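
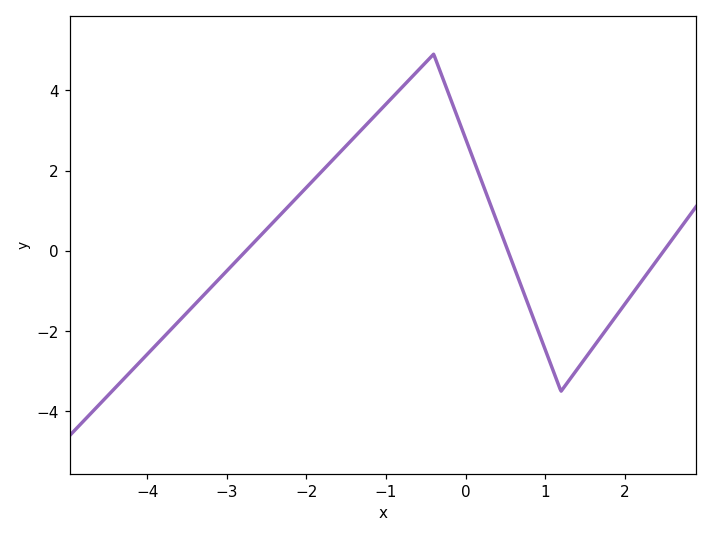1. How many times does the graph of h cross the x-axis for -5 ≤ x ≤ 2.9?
3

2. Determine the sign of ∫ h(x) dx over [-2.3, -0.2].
positive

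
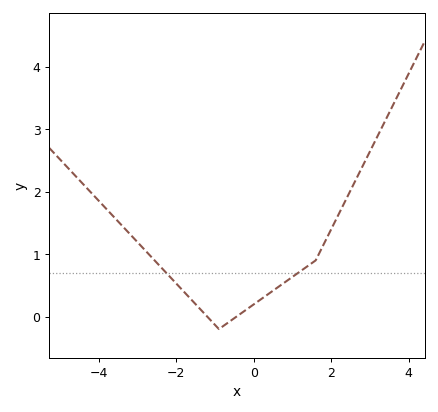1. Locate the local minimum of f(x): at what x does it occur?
-0.901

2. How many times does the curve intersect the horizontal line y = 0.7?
2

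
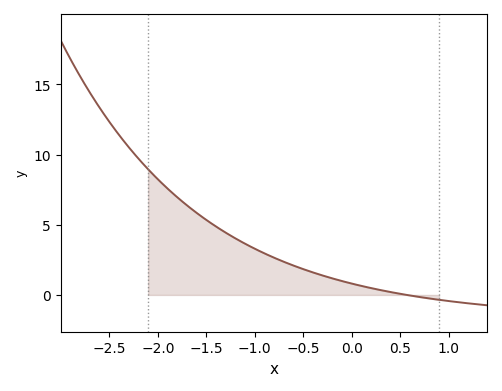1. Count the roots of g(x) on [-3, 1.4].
1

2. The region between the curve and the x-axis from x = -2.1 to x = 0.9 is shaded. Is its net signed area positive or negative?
positive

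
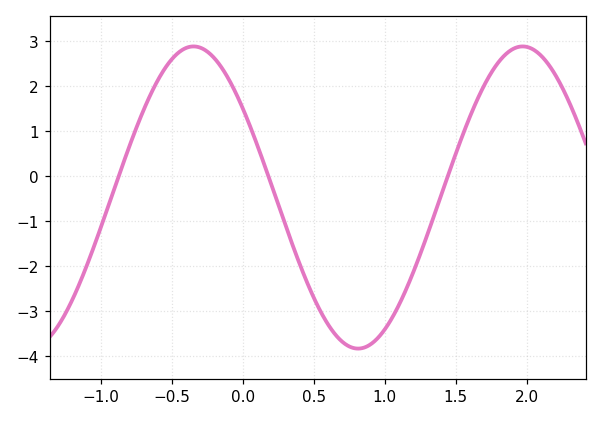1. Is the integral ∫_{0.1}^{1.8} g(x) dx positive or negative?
negative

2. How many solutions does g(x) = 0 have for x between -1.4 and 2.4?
3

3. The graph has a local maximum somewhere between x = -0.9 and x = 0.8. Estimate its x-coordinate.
-0.346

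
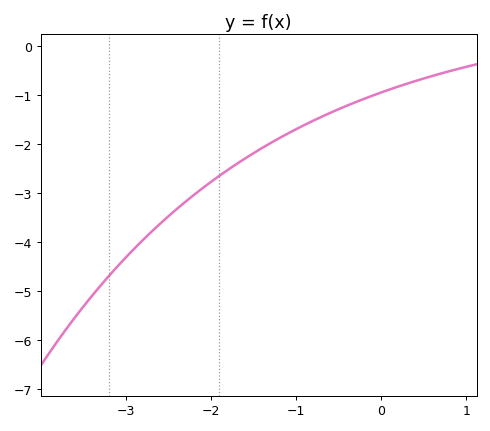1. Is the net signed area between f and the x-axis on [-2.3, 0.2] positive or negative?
negative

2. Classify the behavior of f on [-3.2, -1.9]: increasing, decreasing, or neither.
increasing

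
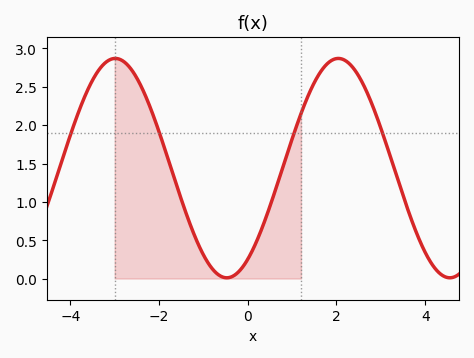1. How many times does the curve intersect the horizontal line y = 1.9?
4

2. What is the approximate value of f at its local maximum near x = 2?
2.87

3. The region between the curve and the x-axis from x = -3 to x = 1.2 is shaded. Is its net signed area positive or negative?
positive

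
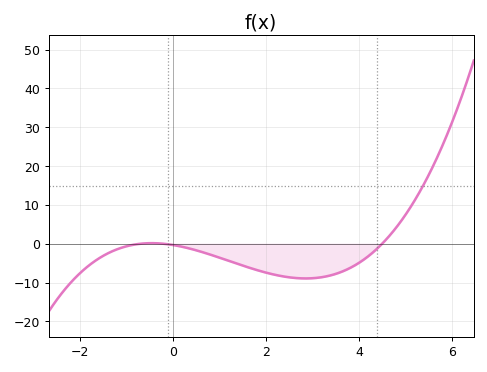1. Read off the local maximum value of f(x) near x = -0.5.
0.155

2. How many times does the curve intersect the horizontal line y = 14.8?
1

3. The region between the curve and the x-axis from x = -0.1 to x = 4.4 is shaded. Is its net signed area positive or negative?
negative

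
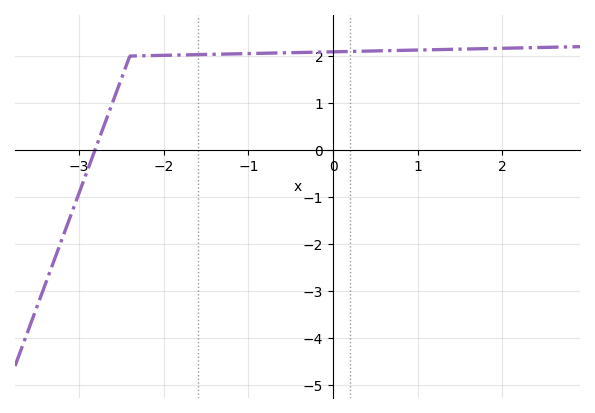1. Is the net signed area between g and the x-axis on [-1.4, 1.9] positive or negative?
positive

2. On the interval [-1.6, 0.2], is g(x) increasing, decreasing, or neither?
increasing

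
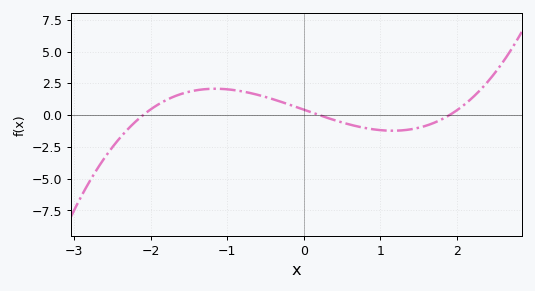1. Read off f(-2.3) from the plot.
-1.11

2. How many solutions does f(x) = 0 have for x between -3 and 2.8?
3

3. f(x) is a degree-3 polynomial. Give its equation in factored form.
y = 0.53(x + 2.1)(x - 0.2)(x - 1.9)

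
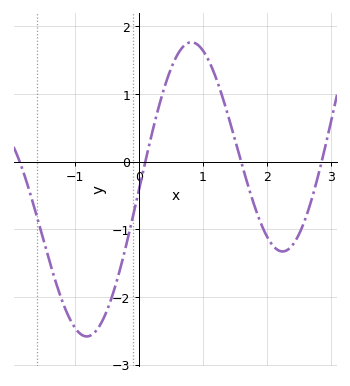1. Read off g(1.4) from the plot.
0.66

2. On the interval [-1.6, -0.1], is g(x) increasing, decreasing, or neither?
neither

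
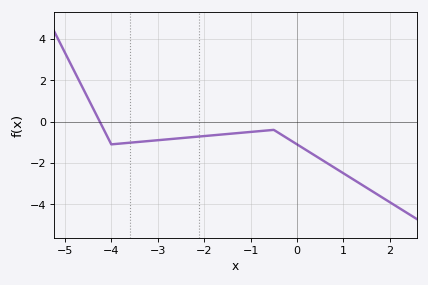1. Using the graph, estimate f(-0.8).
-0.46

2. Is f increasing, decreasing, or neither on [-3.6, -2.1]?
increasing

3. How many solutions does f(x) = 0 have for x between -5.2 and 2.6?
1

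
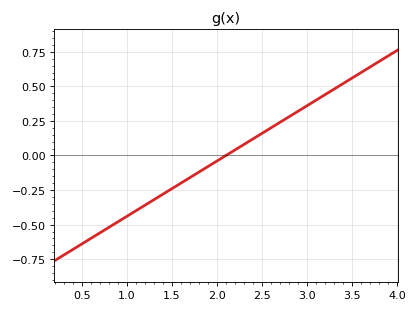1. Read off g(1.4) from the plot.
-0.28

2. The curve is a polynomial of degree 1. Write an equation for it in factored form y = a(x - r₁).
y = 0.4(x - 2.1)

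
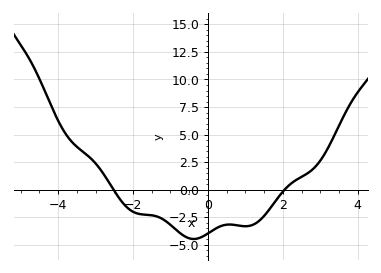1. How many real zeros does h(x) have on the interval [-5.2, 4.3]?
2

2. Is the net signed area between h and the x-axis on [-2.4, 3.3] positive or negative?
negative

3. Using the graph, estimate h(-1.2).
-2.67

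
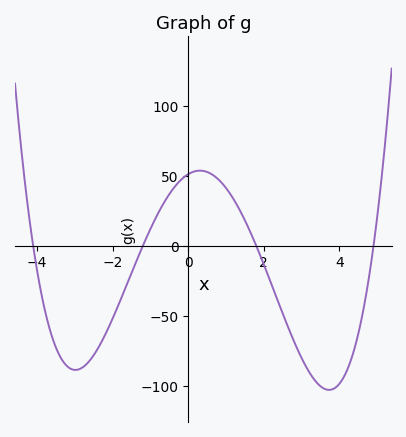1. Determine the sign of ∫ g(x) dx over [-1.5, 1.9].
positive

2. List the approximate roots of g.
-4.1, -1.2, 1.8, 4.9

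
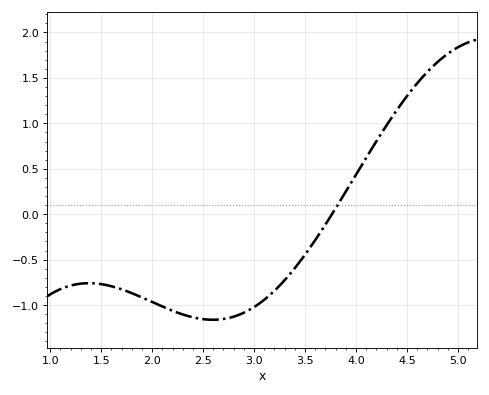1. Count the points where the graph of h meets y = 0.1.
1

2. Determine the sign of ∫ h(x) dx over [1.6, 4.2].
negative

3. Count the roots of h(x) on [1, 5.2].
1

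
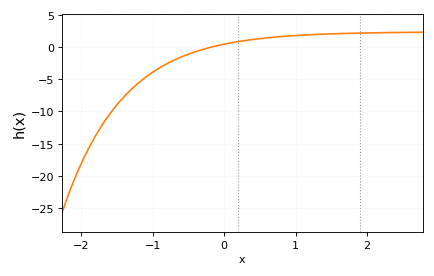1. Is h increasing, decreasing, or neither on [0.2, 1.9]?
increasing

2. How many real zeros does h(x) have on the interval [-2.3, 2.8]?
1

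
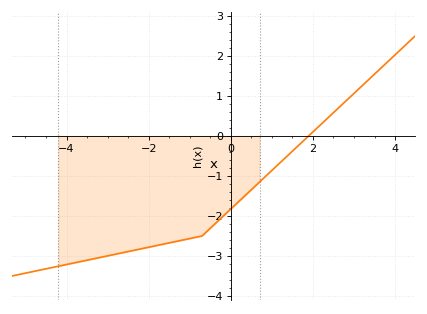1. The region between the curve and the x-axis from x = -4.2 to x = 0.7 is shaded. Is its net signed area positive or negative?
negative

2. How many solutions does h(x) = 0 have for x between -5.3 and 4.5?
1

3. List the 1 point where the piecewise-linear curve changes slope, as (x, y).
(-0.7, -2.5)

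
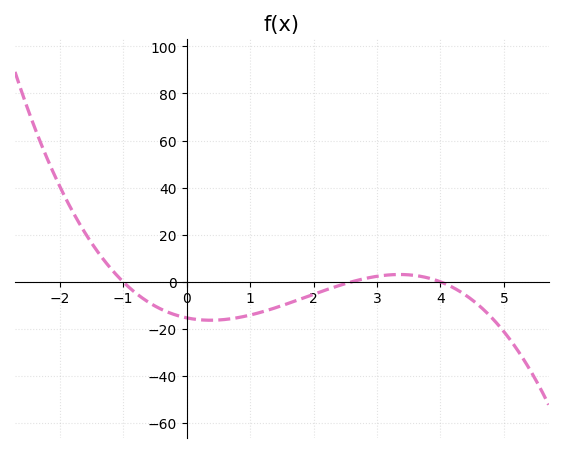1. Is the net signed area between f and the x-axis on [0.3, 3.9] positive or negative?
negative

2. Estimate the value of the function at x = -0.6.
-8.66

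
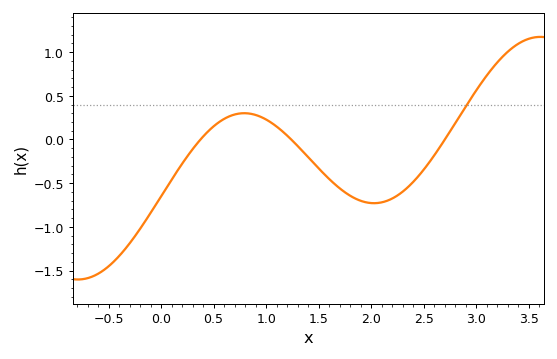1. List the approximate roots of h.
0.4, 1.2, 2.7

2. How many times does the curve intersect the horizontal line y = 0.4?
1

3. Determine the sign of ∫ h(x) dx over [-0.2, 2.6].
negative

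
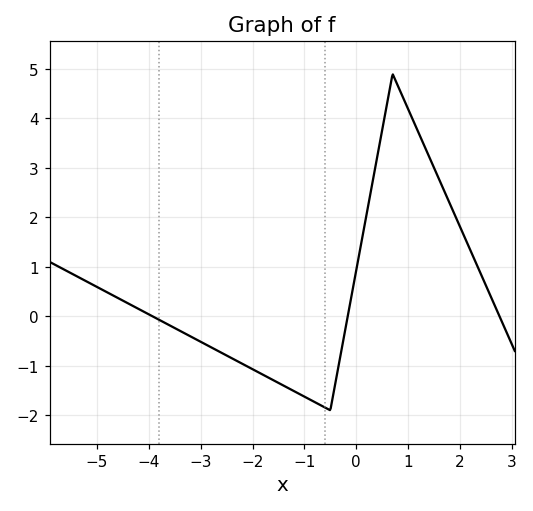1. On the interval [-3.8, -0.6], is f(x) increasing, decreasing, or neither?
decreasing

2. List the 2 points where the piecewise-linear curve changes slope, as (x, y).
(-0.5, -1.9); (0.7, 4.9)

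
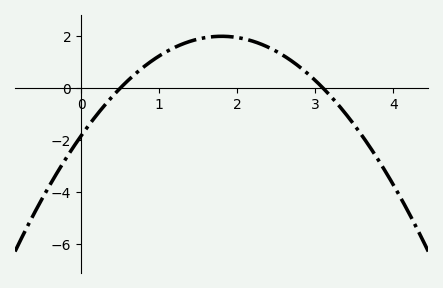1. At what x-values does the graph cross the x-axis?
0.5, 3.1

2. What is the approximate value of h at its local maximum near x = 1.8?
1.99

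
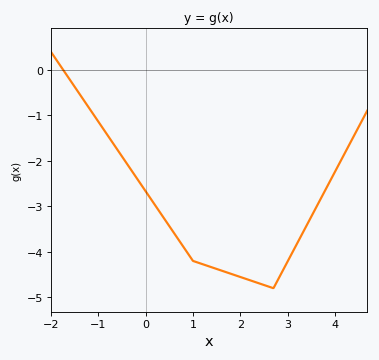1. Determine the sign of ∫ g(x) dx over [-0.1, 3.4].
negative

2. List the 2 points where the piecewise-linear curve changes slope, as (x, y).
(1, -4.2); (2.7, -4.8)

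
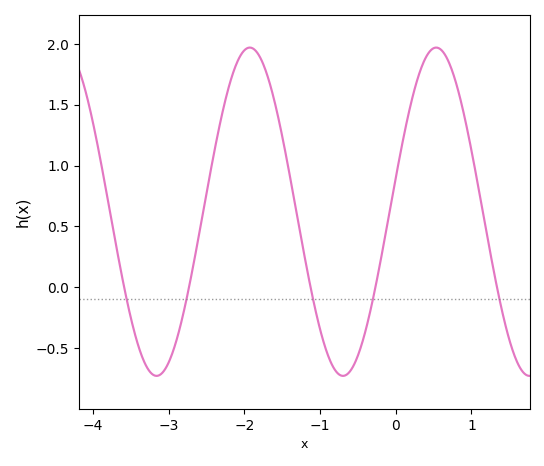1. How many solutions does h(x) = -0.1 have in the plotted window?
5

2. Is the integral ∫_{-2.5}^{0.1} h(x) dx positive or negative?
positive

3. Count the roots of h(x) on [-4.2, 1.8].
5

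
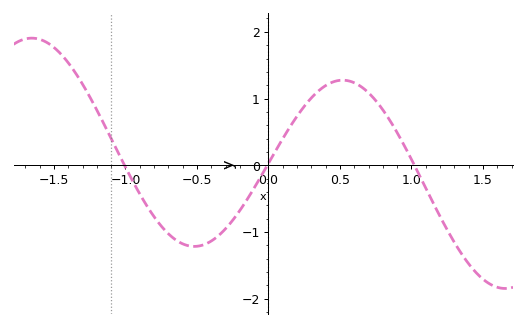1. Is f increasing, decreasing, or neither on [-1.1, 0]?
neither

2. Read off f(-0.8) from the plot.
-0.772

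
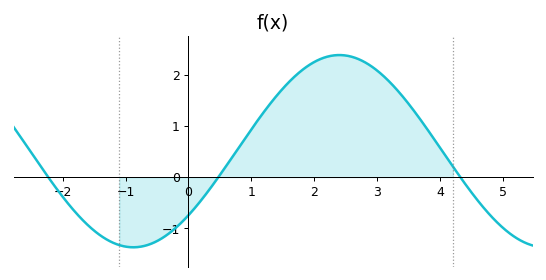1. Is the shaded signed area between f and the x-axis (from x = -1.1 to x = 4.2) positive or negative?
positive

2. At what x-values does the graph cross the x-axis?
-2.23, 0.473, 4.32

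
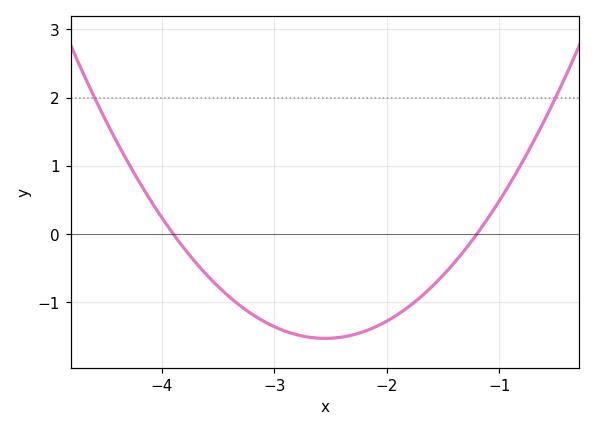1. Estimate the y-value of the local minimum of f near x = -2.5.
-1.5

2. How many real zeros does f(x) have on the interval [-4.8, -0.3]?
2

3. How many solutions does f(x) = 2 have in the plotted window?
2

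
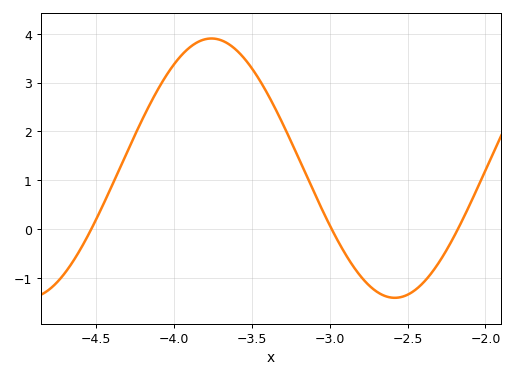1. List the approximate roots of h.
-4.55, -3, -2.2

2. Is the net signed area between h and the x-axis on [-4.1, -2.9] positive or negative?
positive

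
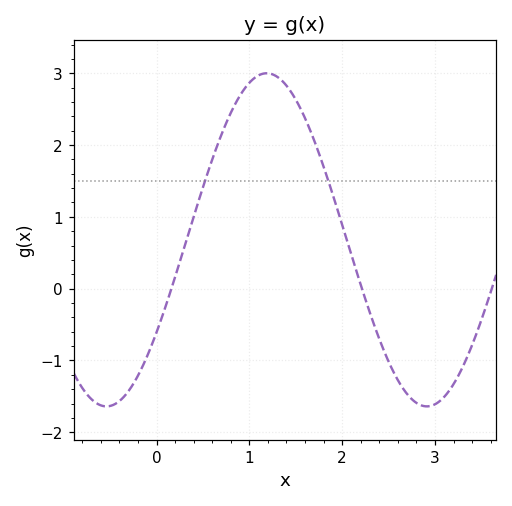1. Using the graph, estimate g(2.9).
-1.6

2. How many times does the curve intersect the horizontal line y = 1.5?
2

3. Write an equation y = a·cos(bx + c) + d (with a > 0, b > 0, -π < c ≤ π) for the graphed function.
y = 2.32cos(1.8x - 2.2) + 0.68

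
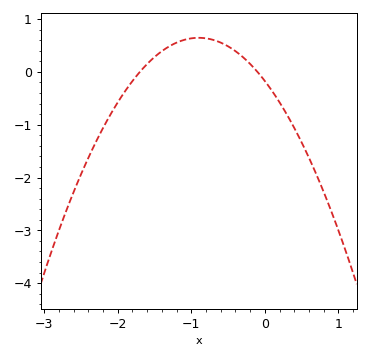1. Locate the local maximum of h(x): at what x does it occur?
-0.9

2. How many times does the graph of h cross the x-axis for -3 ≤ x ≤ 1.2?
2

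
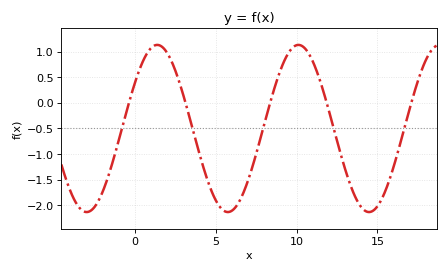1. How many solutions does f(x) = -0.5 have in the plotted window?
5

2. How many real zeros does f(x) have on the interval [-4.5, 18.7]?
5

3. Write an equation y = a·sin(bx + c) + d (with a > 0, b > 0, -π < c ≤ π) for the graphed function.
y = 1.63sin(0.72x + 0.57) - 0.5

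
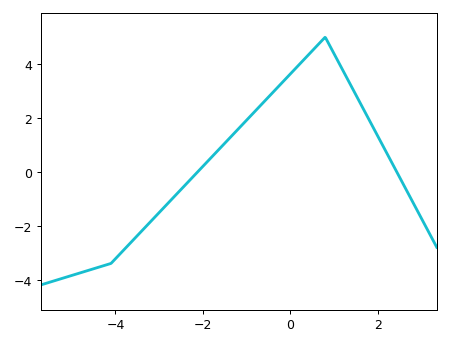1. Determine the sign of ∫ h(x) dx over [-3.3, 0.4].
positive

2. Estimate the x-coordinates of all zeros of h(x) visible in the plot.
-2.2, 2.4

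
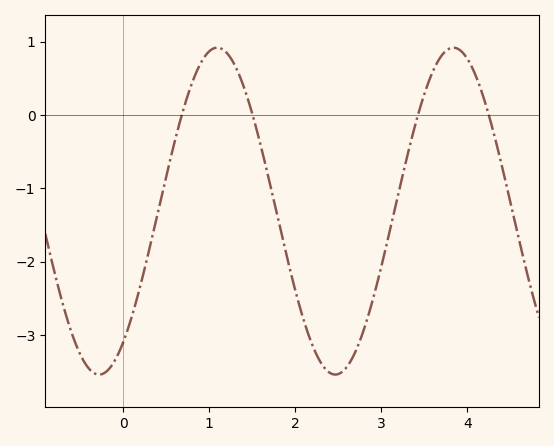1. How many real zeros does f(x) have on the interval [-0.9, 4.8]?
4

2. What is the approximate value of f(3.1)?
-1.57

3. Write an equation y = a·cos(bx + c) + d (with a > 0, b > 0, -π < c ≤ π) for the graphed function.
y = 2.23cos(2.29x - 2.5) - 1.31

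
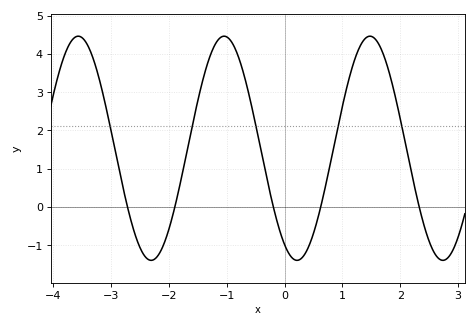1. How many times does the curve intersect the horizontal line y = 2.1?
5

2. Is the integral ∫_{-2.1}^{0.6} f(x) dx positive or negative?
positive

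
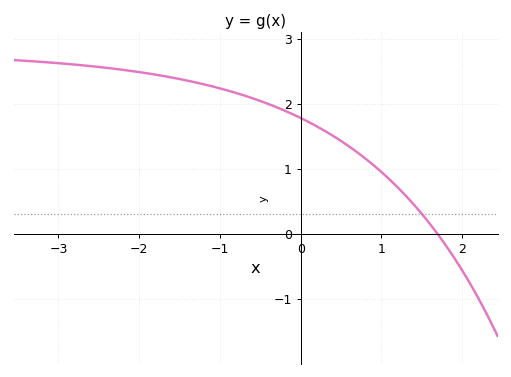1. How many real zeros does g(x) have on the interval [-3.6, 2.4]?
1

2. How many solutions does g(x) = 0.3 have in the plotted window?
1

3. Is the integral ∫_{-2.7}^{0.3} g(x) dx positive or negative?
positive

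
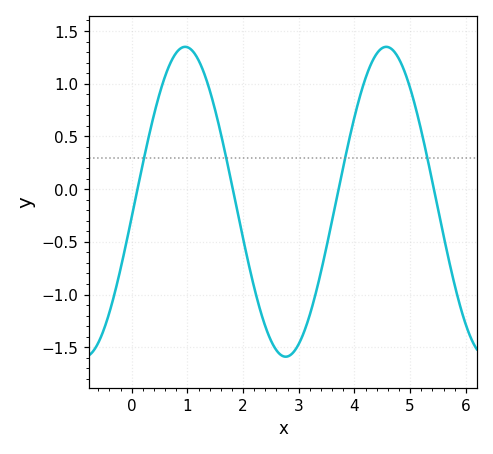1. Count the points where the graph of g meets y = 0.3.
4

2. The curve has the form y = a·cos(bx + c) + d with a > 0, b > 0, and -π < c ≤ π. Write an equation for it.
y = 1.47cos(1.74x - 1.67) - 0.12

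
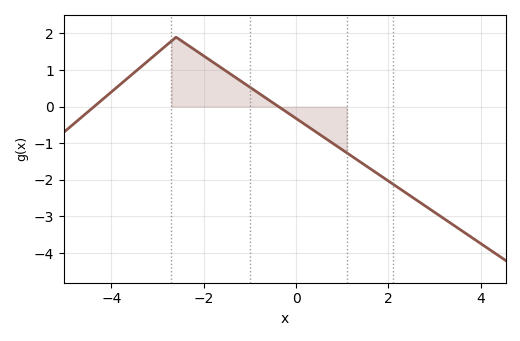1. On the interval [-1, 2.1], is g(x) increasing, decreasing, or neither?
decreasing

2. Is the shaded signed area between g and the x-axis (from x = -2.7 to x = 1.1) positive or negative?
positive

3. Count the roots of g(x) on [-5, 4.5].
2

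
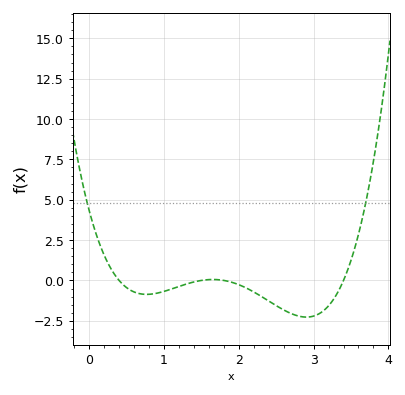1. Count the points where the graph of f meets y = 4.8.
2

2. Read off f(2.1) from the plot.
-0.469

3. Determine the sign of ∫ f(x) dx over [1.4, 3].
negative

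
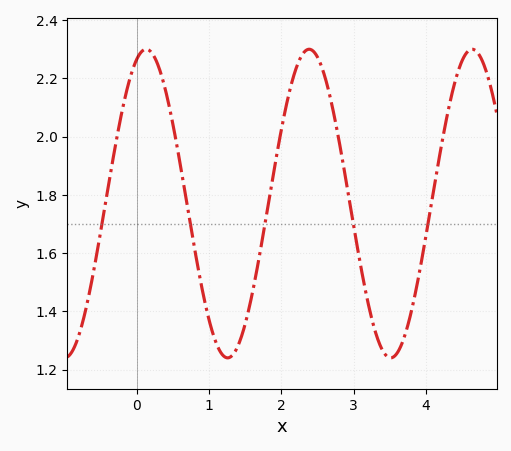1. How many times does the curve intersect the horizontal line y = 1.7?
5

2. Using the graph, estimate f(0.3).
2.24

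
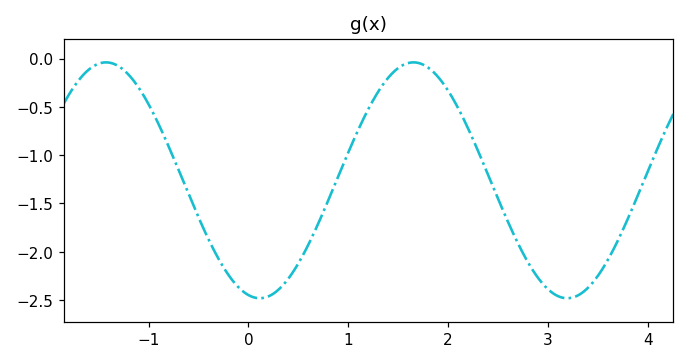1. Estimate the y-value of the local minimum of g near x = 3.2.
-2.5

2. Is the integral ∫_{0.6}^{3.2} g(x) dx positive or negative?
negative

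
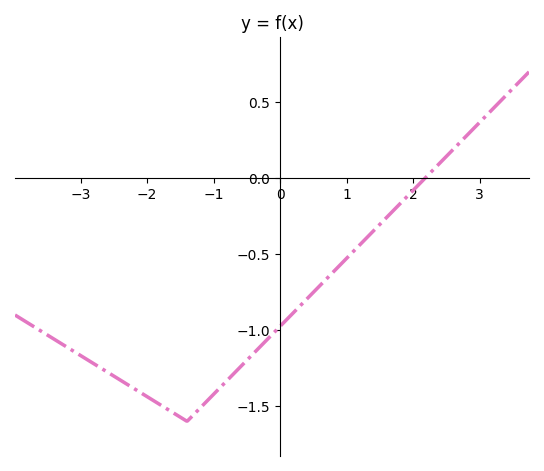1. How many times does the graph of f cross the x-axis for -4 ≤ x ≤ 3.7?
1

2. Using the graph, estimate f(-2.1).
-1.41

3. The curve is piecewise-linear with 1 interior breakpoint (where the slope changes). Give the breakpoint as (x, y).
(-1.4, -1.6)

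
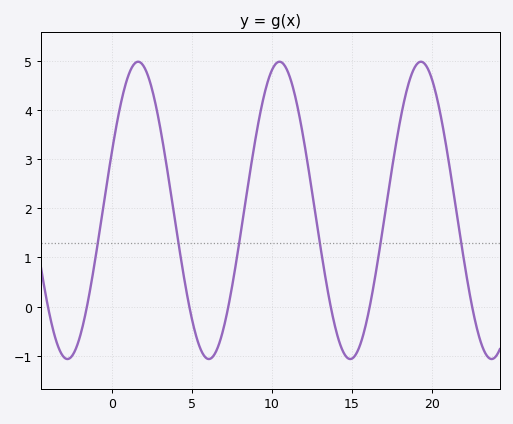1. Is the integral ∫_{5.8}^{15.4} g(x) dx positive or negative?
positive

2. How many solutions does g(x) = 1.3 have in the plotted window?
6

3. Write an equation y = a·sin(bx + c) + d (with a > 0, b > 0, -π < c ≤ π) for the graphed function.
y = 3.03sin(0.71x + 0.42) + 1.96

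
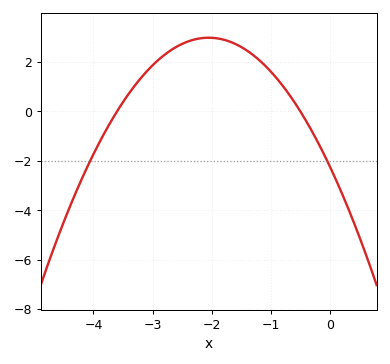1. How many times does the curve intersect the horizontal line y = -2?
2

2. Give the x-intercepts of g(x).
-3.6, -0.5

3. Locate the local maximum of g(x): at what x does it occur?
-2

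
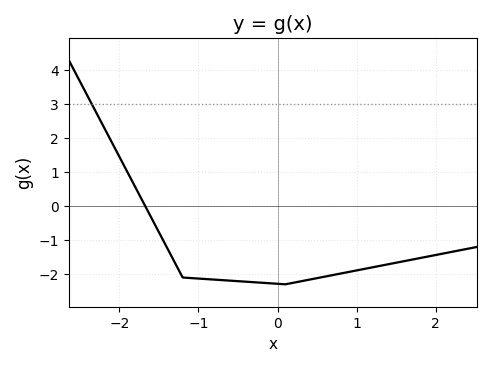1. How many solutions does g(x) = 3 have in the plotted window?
1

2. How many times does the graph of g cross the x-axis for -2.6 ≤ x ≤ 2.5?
1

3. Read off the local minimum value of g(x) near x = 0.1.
-2.3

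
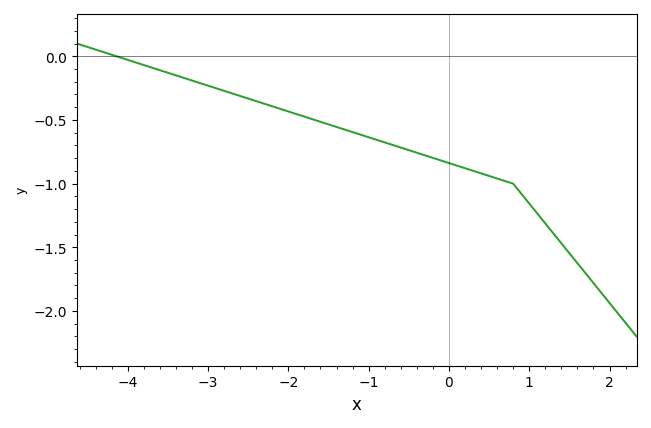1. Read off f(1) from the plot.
-1.15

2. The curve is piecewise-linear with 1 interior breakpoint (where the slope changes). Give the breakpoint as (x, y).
(0.8, -1)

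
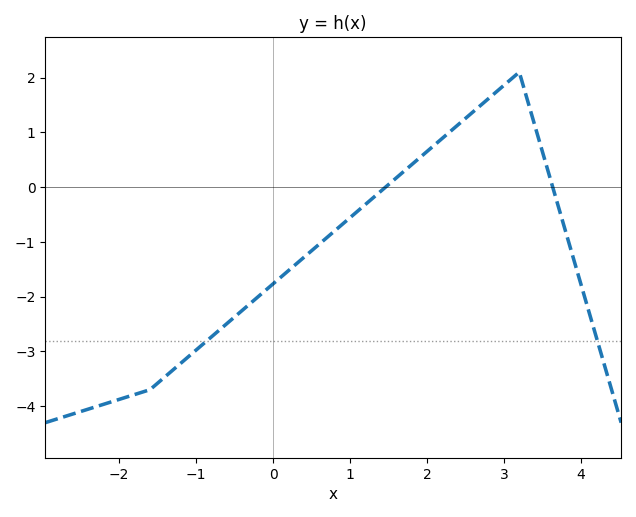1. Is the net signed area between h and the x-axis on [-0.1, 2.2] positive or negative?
negative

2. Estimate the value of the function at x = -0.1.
-1.9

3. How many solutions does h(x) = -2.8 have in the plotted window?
2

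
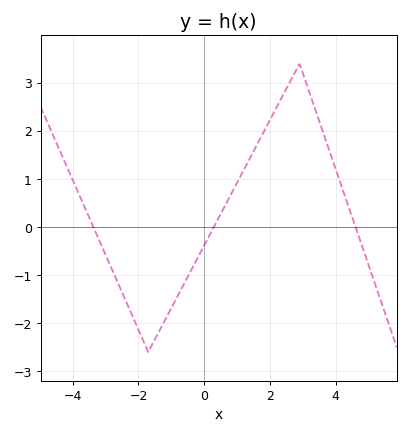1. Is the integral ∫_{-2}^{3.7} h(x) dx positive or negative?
positive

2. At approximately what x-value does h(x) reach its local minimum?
-1.6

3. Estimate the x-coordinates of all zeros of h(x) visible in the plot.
-3.4, 0.2, 4.6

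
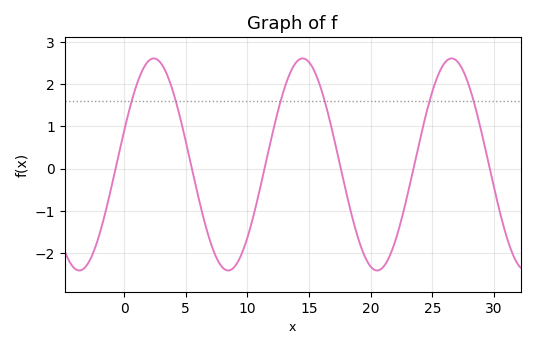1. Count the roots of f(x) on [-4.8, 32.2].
6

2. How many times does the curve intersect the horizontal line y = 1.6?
6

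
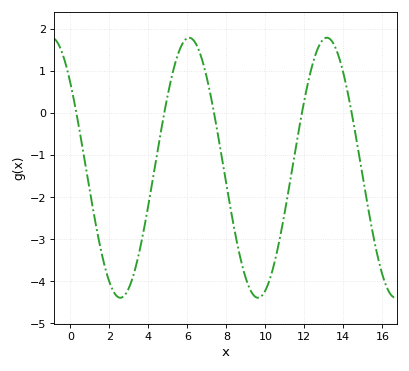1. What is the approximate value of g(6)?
1.8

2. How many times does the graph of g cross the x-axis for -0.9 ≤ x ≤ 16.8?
5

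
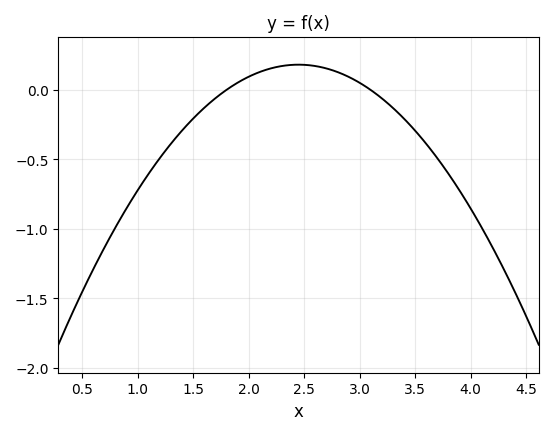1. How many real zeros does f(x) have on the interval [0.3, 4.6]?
2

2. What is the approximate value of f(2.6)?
0.15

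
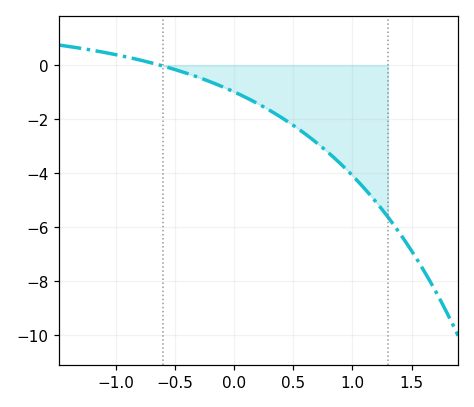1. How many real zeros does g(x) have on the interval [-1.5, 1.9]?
1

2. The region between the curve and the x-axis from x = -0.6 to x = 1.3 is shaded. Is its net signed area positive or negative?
negative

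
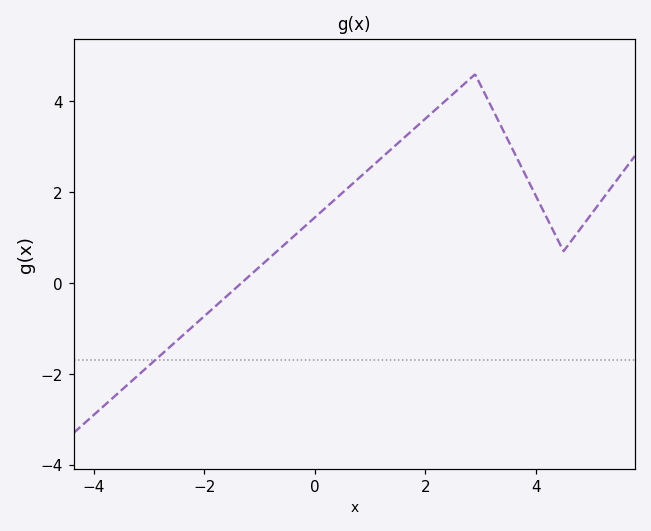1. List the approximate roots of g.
-1.4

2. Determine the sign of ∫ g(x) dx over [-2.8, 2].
positive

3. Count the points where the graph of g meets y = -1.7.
1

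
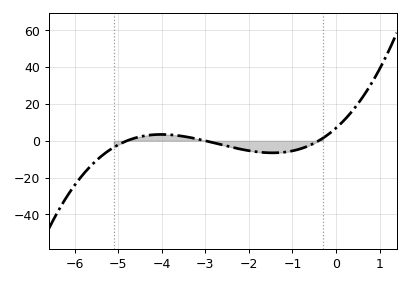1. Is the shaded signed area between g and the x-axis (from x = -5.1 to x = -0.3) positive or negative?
negative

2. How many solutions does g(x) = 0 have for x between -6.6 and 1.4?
3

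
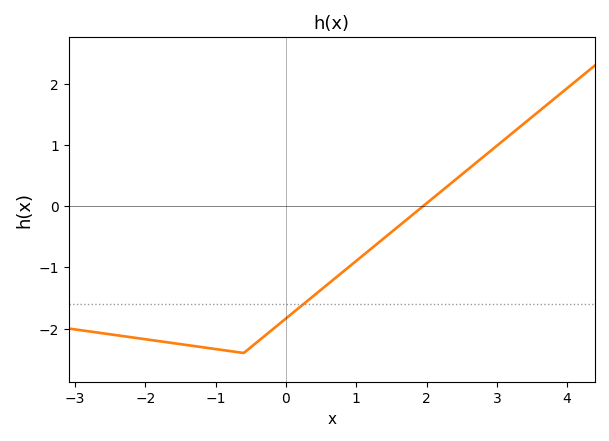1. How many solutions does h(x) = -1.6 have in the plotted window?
1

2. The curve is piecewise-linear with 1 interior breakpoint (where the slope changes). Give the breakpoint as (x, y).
(-0.6, -2.4)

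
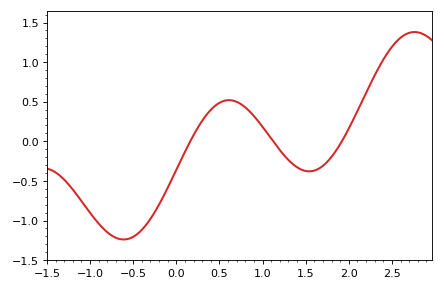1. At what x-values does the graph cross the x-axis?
0.162, 1.12, 1.92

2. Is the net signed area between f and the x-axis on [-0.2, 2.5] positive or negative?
positive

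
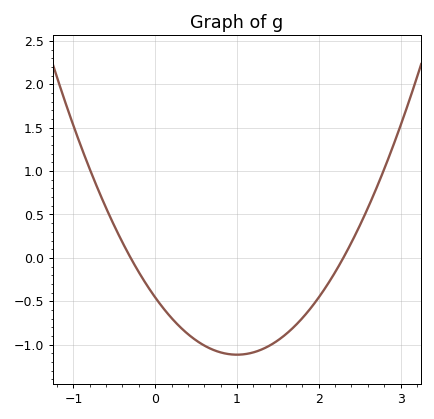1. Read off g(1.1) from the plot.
-1.1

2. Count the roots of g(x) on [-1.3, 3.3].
2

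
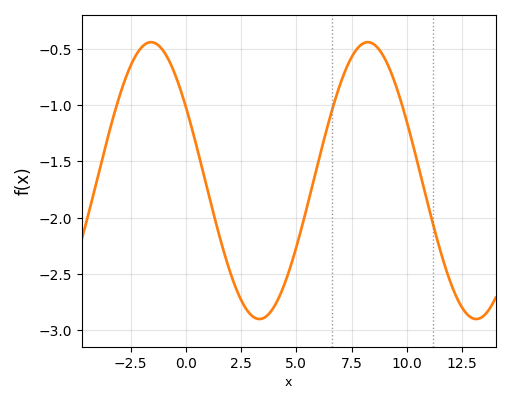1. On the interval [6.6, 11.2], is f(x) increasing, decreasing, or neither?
neither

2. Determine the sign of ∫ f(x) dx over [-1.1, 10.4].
negative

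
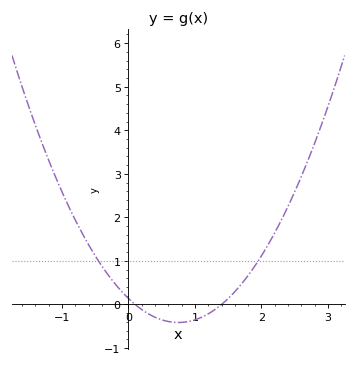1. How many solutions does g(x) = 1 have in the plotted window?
2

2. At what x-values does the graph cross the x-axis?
0.1, 1.4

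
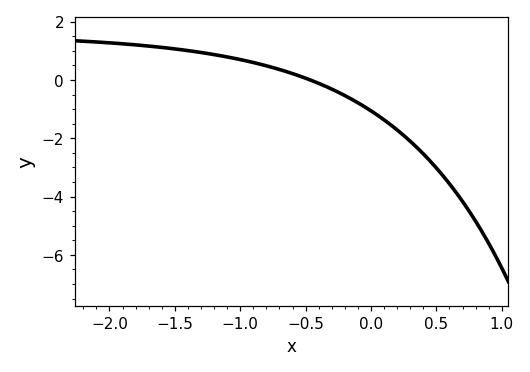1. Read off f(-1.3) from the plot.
1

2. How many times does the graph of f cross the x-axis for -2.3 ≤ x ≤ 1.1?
1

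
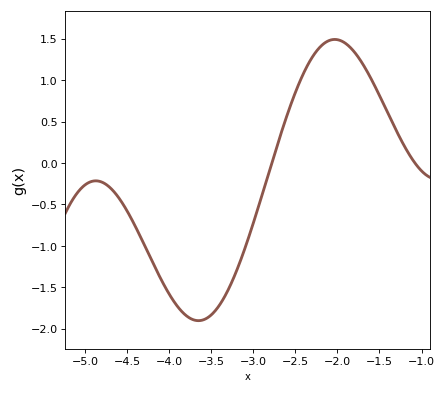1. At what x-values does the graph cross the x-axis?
-2.8, -1.1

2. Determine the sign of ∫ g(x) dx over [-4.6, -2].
negative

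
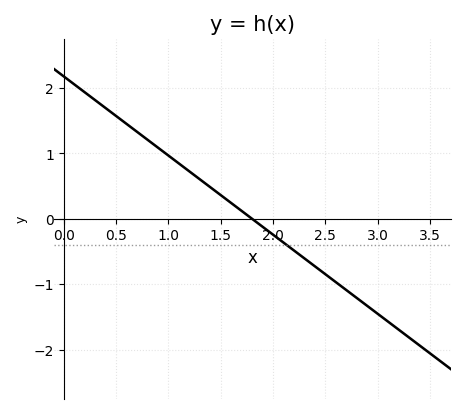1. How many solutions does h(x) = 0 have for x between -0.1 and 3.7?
1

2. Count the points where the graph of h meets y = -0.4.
1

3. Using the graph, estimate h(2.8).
-1.2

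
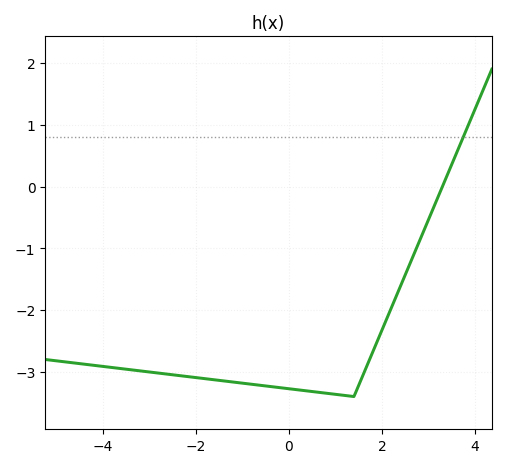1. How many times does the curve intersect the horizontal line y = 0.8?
1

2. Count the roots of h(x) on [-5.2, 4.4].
1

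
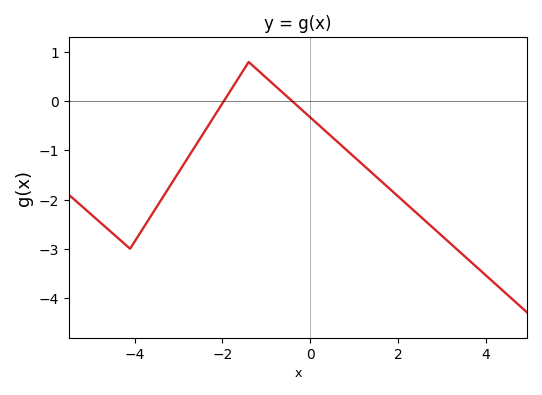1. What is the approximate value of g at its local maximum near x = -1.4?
0.798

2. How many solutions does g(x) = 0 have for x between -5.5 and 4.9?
2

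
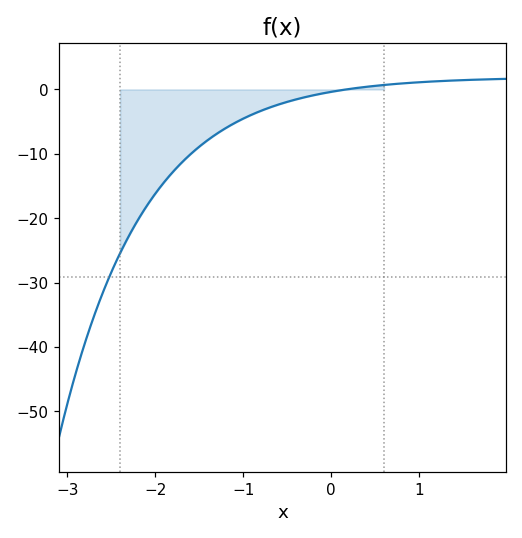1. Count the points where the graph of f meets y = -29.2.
1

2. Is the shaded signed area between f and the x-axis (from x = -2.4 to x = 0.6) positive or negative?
negative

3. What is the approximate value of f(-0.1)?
-1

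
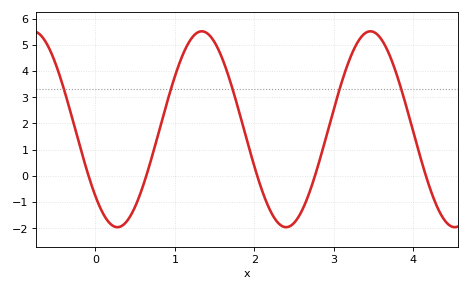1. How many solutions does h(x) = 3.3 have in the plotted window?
5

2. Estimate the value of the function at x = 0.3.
-1.95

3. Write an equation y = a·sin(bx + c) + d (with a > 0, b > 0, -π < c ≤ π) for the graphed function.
y = 3.74sin(2.96x - 2.39) + 1.78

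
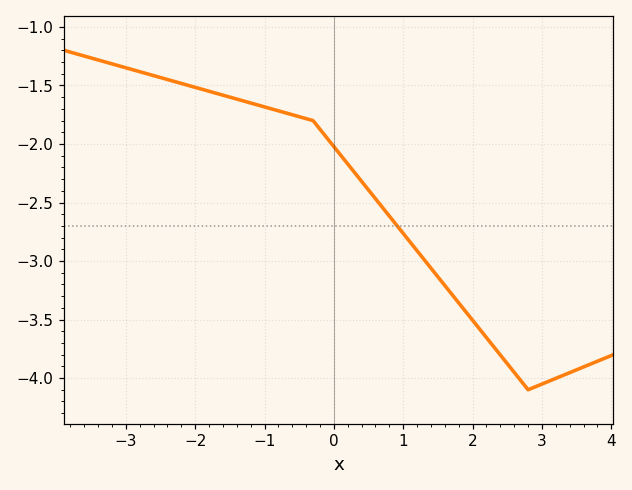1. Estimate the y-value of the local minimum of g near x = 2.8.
-4.1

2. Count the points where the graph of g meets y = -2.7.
1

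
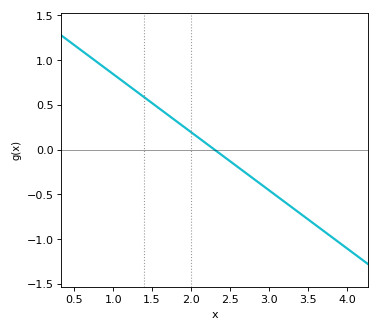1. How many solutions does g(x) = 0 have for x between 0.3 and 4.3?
1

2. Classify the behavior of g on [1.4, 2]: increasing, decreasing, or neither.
decreasing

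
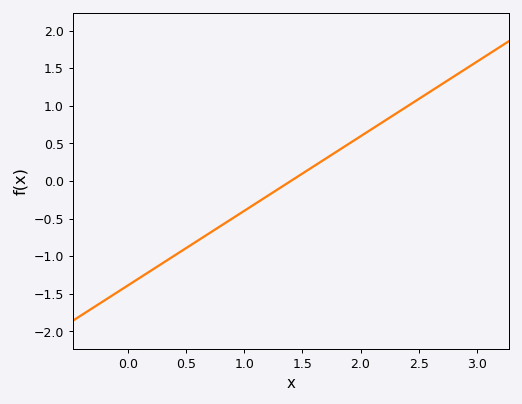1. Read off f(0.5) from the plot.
-0.9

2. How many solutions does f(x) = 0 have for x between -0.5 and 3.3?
1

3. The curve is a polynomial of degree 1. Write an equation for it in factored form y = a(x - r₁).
y = 0.99(x - 1.4)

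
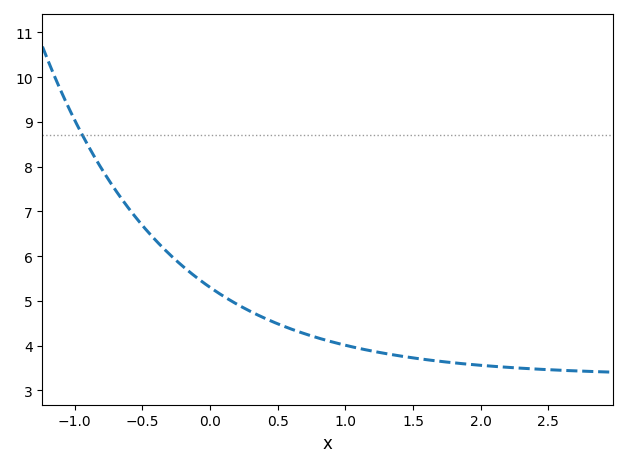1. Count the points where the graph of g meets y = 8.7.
1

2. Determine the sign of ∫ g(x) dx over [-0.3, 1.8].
positive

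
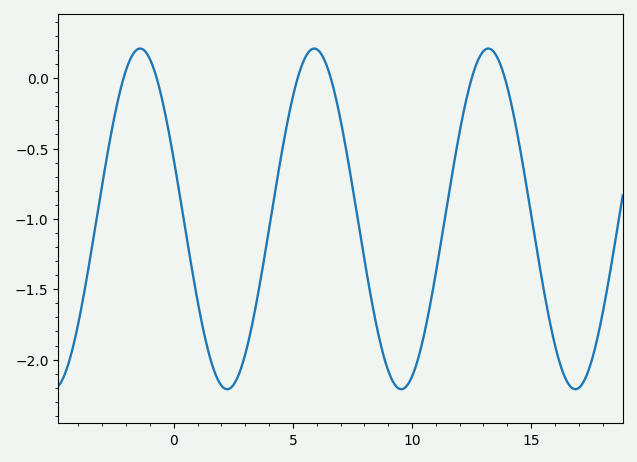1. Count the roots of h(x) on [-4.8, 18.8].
6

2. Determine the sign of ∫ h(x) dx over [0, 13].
negative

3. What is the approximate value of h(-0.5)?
-0.141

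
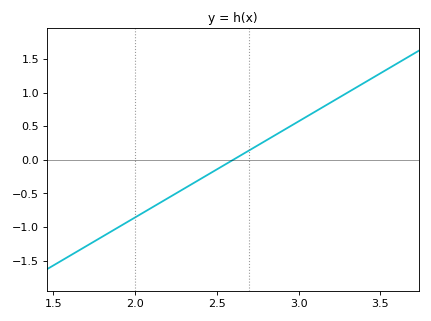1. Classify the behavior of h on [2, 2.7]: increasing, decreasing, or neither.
increasing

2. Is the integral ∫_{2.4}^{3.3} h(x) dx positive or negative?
positive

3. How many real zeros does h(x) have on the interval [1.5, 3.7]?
1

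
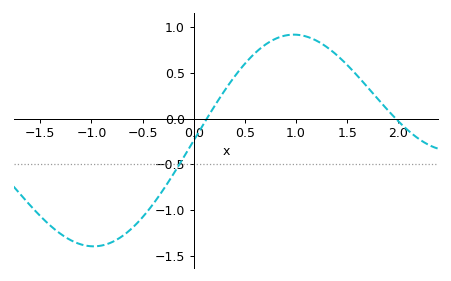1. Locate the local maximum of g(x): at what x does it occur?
0.978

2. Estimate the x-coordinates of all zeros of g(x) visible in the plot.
0.128, 1.97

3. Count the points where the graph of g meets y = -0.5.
1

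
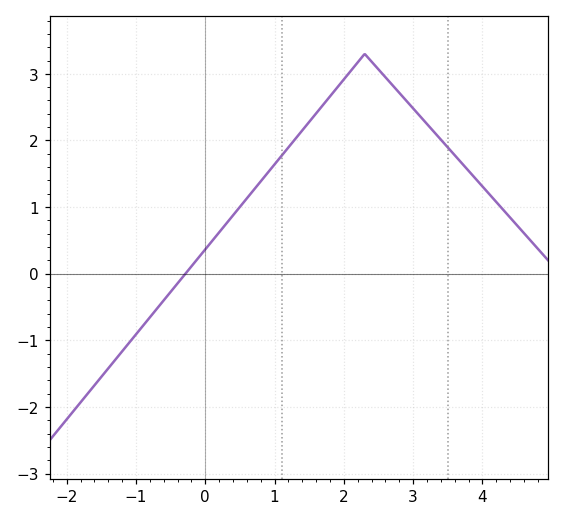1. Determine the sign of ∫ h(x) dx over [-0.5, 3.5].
positive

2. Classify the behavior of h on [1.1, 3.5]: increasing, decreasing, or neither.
neither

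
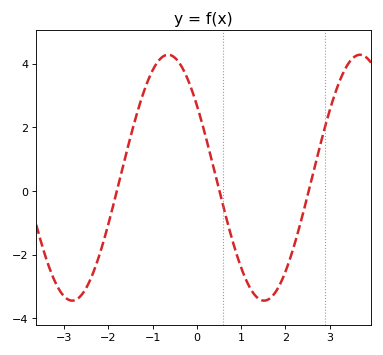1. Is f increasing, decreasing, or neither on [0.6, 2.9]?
neither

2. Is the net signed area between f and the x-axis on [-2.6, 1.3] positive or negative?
positive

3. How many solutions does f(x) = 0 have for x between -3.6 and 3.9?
3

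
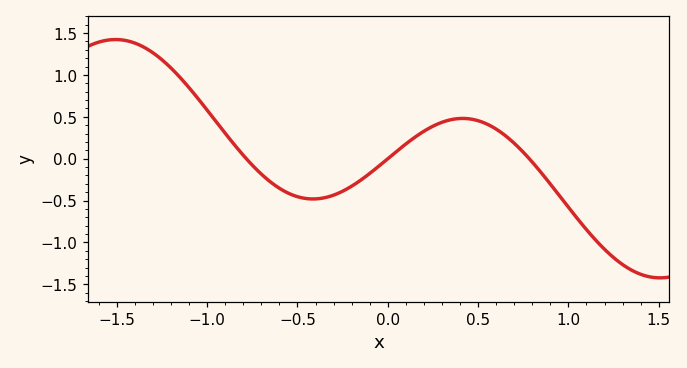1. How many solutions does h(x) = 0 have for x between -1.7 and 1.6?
3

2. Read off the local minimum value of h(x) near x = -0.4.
-0.5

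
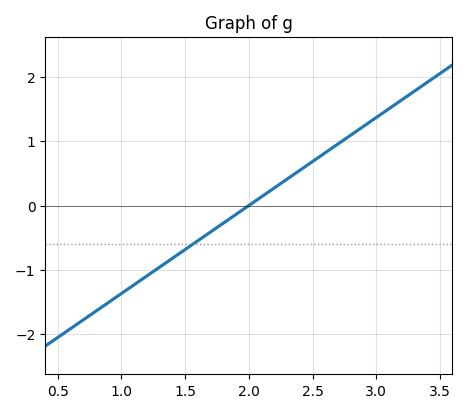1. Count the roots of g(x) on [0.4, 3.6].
1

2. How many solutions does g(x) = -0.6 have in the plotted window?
1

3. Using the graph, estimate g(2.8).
1.1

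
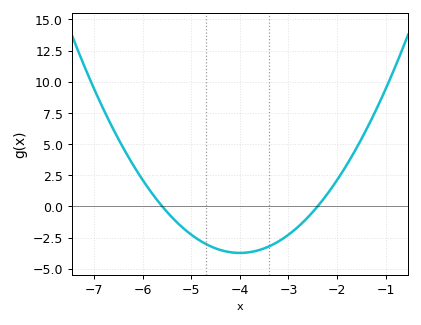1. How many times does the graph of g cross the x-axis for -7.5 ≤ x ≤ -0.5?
2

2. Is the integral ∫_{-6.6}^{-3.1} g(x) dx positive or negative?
negative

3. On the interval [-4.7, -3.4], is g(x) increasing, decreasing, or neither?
neither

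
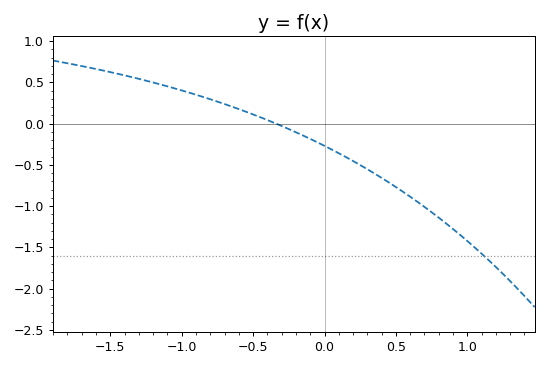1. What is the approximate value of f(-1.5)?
0.624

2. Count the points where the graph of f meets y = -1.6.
1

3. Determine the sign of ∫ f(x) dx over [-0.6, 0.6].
negative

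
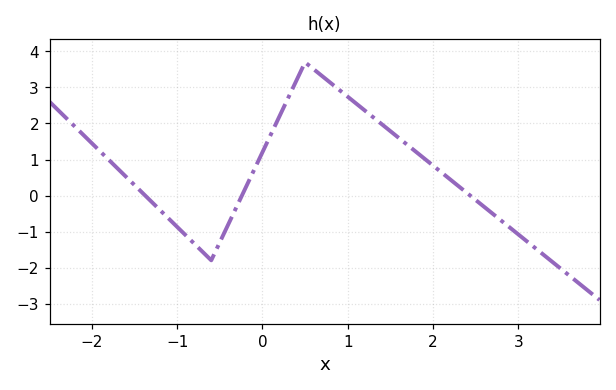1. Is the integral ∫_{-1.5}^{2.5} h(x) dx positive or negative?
positive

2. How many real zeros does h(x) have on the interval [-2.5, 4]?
3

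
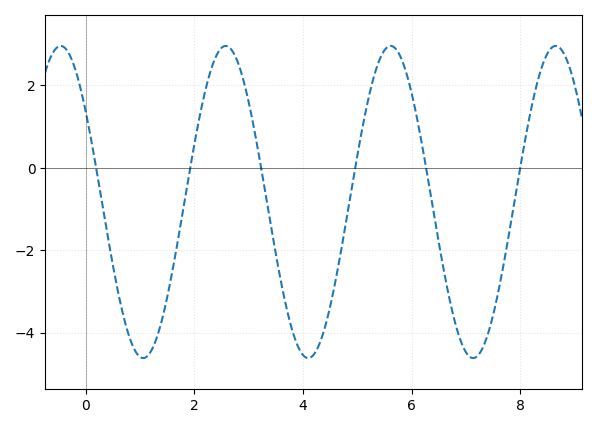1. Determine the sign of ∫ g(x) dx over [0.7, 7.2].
negative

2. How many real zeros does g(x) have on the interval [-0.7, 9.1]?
6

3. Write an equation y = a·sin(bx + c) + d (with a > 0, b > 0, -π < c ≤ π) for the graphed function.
y = 3.79sin(2.07x + 2.52) - 0.83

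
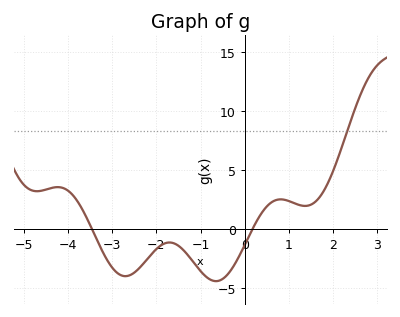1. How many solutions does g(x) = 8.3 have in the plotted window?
1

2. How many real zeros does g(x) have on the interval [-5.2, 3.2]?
2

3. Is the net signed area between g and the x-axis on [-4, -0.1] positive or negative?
negative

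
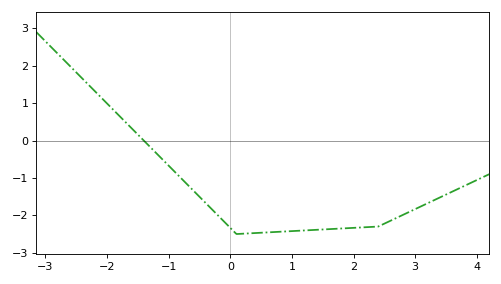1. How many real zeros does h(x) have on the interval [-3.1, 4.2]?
1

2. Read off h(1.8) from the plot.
-2.4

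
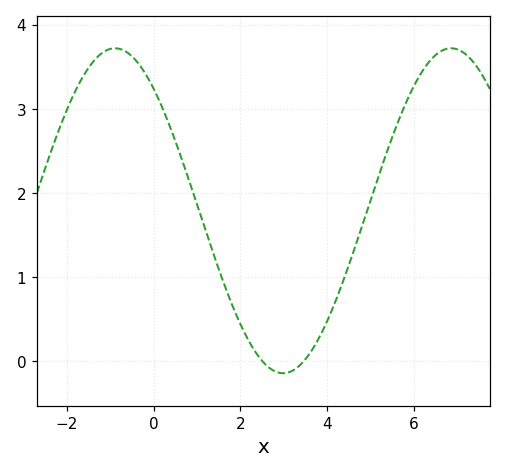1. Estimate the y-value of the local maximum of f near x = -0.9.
3.7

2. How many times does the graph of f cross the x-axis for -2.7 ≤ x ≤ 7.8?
2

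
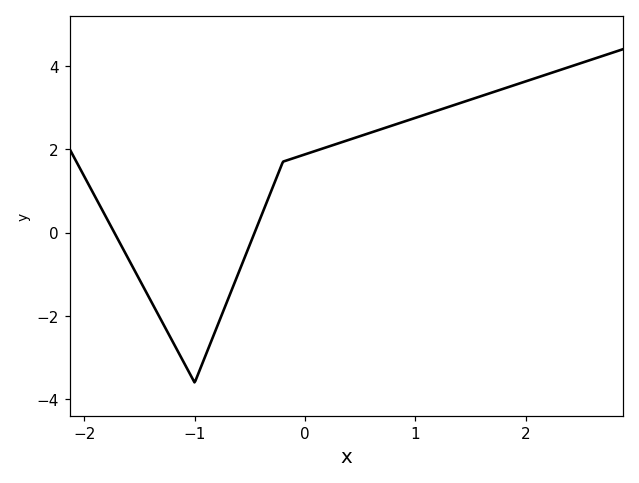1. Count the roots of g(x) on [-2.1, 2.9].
2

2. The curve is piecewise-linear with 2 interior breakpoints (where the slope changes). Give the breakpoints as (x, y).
(-1, -3.6); (-0.2, 1.7)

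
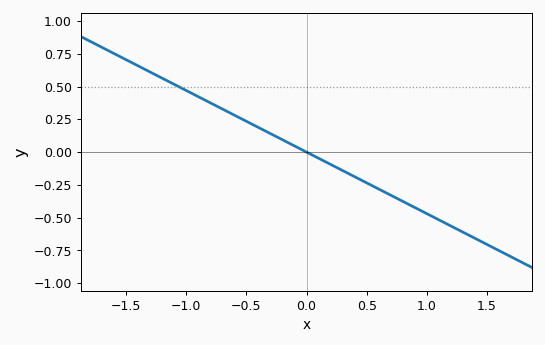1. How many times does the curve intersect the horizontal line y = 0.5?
1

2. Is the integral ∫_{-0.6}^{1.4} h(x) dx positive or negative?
negative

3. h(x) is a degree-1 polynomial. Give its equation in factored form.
y = -0.47(x - 0)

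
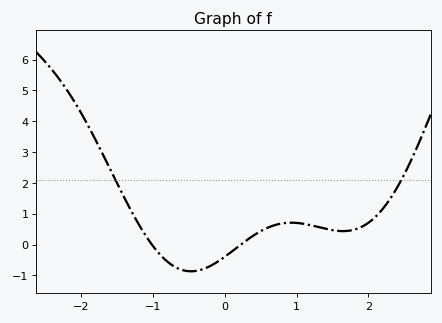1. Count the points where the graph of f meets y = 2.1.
2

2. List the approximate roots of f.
-1, 0.2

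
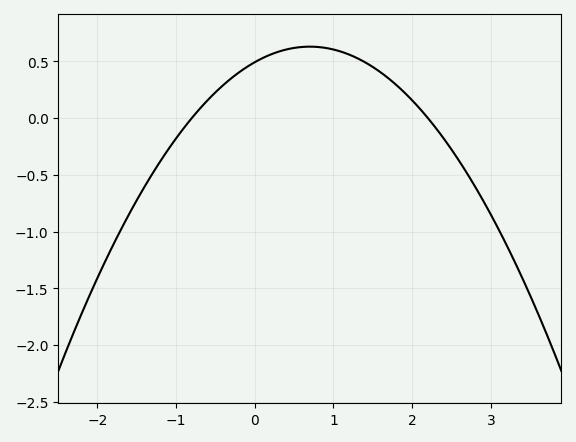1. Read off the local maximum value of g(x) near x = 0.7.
0.65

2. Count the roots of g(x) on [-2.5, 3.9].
2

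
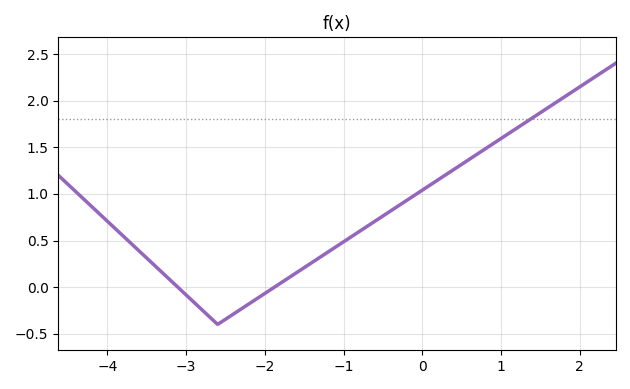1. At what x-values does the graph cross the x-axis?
-3.11, -1.88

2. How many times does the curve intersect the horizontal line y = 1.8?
1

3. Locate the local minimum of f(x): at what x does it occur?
-2.6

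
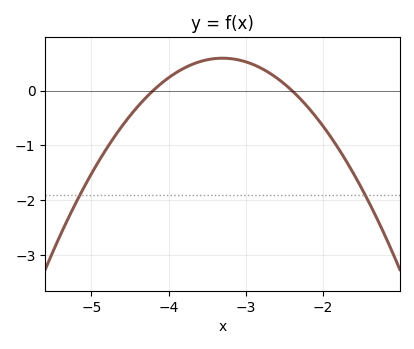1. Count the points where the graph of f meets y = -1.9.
2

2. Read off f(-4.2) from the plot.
0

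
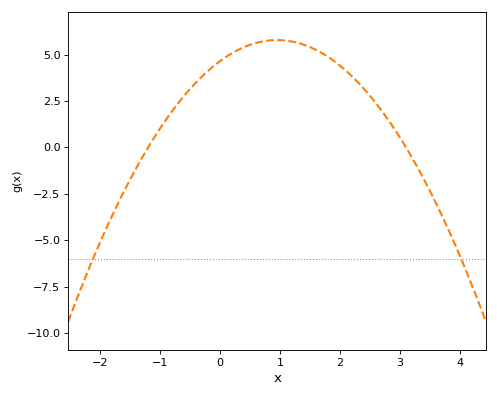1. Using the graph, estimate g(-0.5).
3.15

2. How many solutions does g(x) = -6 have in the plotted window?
2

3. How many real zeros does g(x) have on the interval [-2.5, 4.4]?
2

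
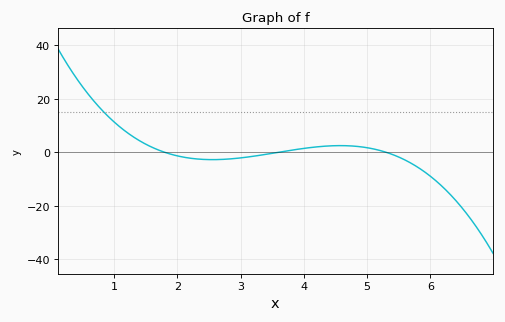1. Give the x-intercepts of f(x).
1.8, 3.6, 5.3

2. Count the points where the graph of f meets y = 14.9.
1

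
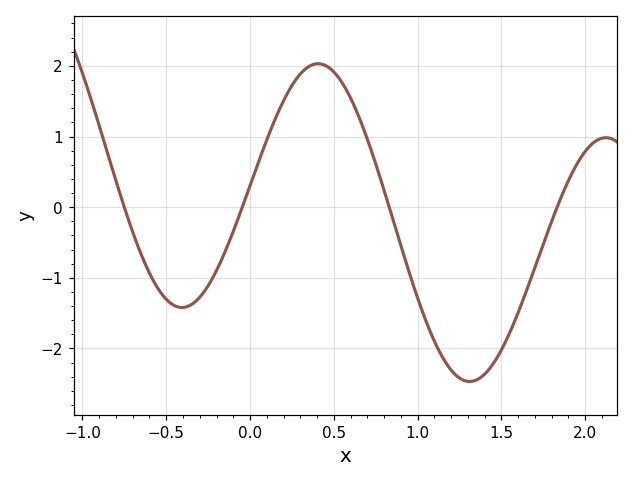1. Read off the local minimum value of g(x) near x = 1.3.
-2.47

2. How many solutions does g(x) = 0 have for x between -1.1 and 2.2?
4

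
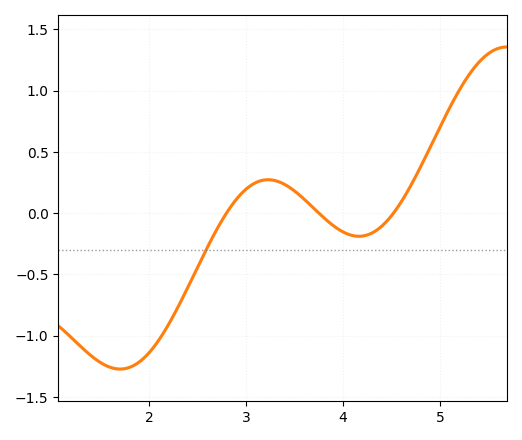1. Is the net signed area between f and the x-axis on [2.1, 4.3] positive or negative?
negative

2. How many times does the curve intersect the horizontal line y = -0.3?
1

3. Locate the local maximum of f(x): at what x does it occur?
3.23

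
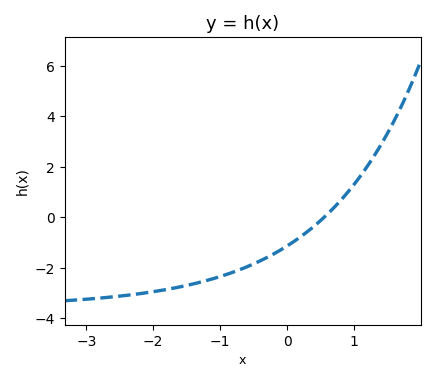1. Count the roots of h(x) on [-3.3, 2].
1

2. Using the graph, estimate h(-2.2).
-3.03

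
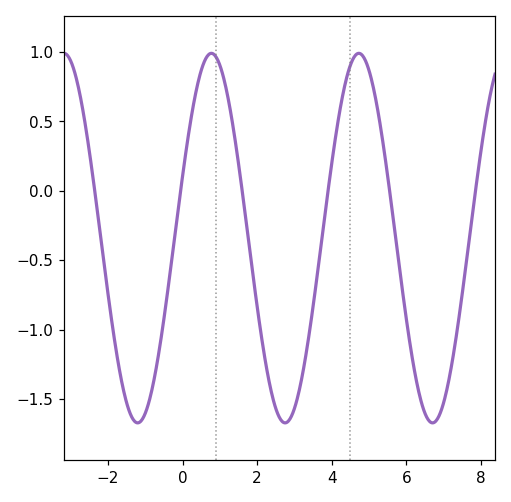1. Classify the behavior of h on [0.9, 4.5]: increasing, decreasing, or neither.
neither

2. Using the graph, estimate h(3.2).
-1.34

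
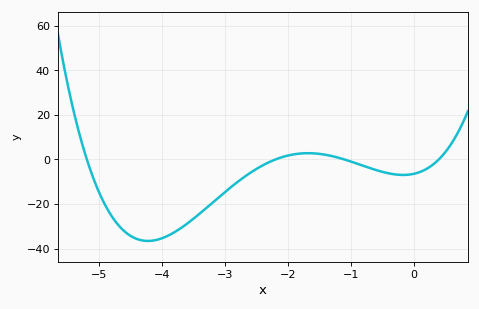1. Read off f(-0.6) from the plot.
-4.71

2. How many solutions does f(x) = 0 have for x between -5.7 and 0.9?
4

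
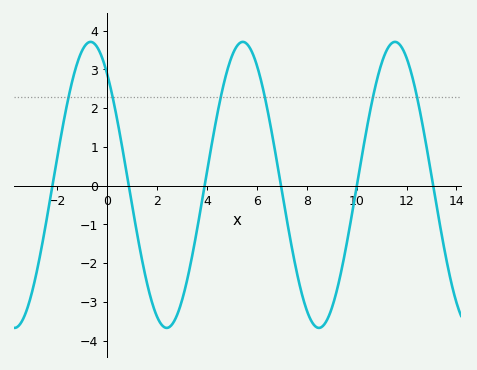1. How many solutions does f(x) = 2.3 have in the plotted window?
6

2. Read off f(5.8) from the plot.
3.46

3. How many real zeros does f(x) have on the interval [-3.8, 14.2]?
6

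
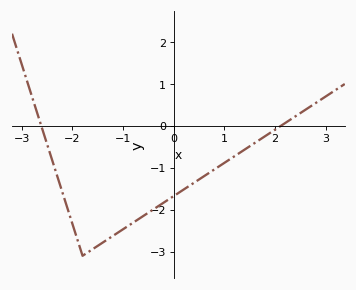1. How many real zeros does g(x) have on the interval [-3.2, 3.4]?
2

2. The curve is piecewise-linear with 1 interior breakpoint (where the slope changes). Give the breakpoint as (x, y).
(-1.8, -3.1)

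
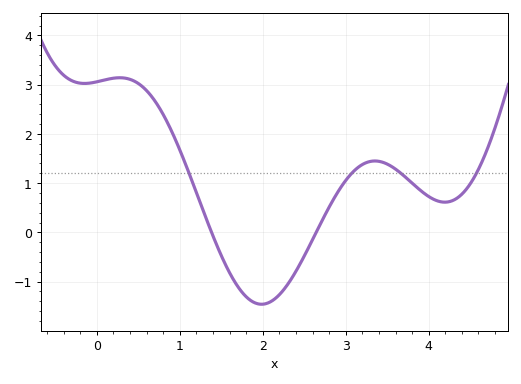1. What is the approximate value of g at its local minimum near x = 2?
-1.5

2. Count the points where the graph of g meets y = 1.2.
4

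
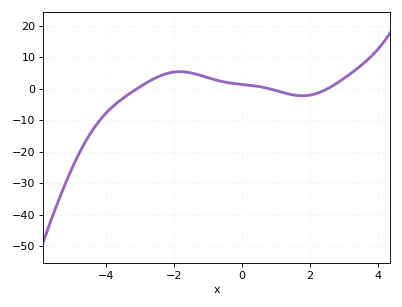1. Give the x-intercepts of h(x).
-3, 0.8, 2.6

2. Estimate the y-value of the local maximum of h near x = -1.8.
5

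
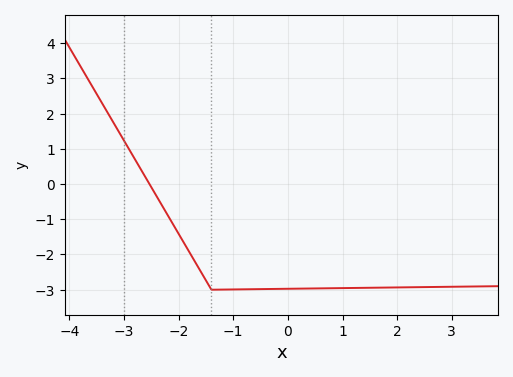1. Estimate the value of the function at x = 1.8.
-2.9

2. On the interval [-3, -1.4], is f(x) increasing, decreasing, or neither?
decreasing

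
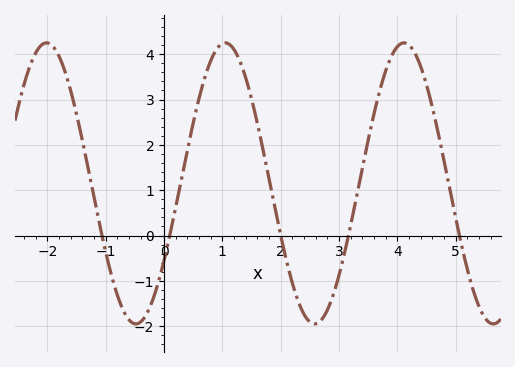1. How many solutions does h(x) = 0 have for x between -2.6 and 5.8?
5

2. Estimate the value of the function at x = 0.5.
2.48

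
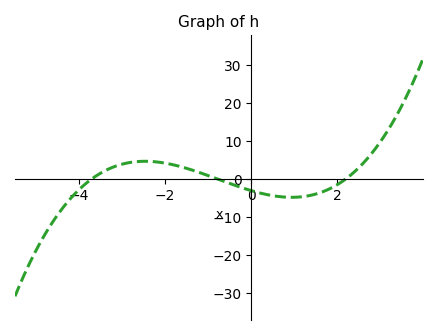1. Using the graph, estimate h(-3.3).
2.64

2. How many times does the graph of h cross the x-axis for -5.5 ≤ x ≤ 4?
3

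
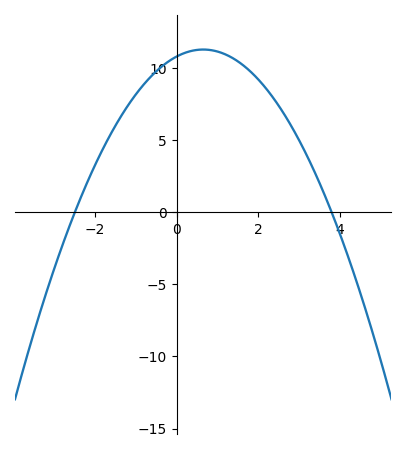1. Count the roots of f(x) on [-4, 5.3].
2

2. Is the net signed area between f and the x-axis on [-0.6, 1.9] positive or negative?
positive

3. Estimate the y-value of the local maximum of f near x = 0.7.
11.5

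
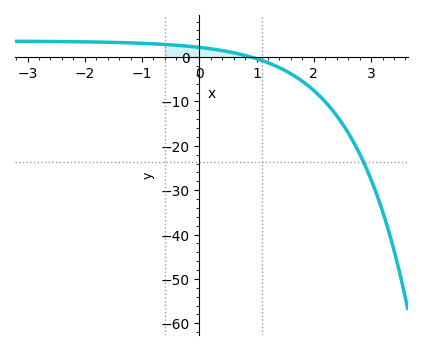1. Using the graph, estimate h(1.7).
-4.56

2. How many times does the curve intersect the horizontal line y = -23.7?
1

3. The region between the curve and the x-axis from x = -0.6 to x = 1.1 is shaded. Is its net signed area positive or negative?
positive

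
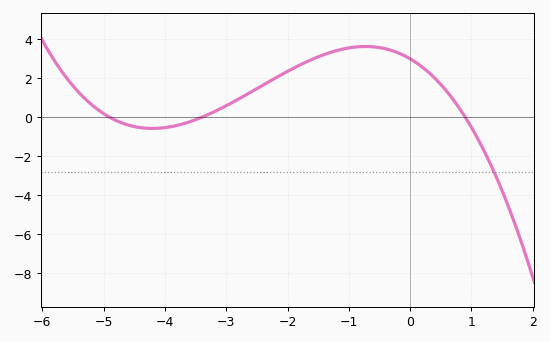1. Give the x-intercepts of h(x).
-4.9, -3.4, 0.9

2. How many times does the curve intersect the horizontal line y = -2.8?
1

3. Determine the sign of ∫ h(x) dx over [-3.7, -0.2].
positive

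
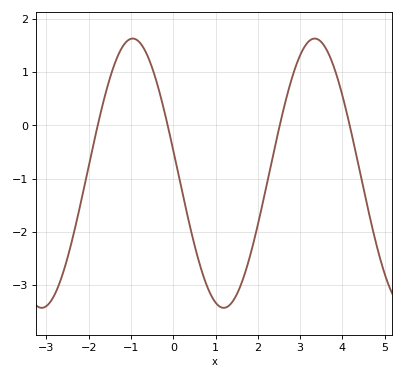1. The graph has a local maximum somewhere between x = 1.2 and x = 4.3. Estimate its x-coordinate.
3.4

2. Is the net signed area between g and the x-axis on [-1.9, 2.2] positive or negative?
negative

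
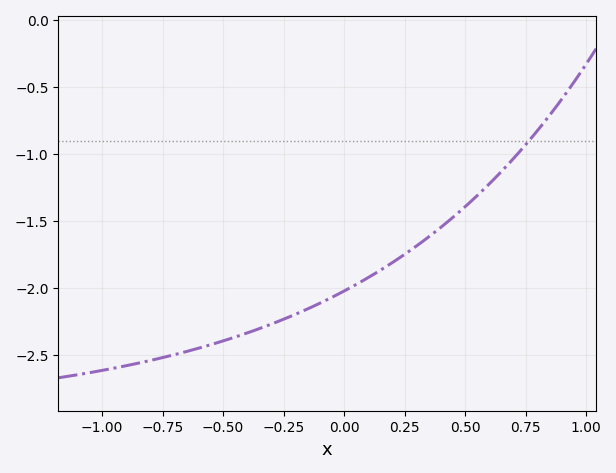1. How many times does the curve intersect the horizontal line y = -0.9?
1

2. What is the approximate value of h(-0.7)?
-2.5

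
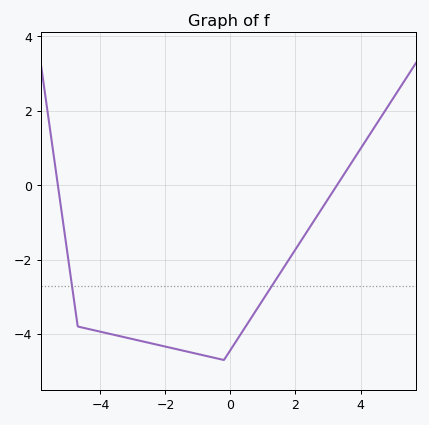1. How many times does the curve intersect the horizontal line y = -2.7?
2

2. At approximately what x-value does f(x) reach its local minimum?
-0.2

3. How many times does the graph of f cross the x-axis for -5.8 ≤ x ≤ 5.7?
2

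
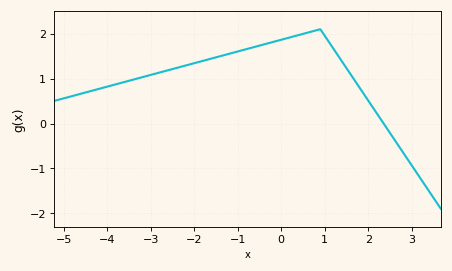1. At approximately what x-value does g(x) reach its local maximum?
0.898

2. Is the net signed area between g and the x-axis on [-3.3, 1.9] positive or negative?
positive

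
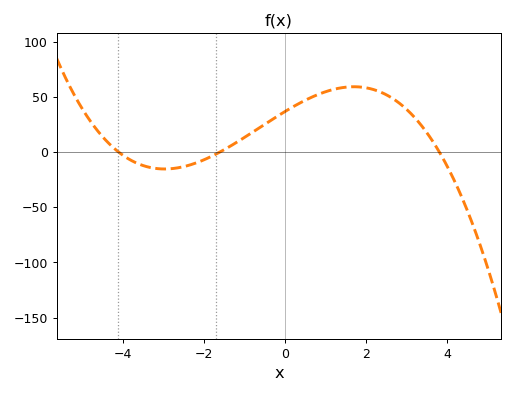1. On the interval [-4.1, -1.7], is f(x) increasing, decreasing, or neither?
neither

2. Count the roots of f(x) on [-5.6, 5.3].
3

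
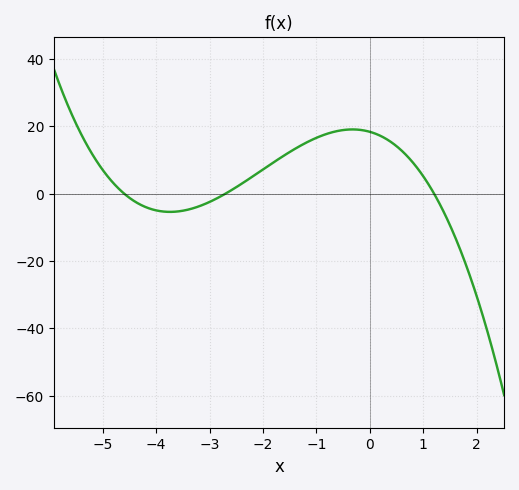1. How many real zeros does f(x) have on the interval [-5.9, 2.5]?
3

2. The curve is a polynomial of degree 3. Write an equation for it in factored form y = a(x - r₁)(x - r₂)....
y = -1.23(x + 4.6)(x + 2.7)(x - 1.2)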